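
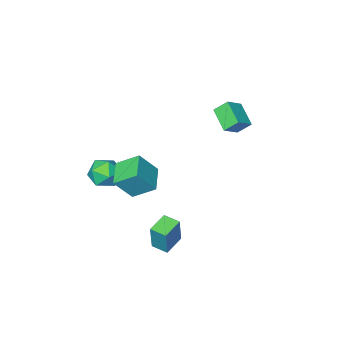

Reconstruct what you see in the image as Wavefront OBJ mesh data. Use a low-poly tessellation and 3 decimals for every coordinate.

v -4.219 -0.112 3.825
v -3.138 0.116 4.547
v -3.999 1.382 3.023
v -2.918 1.61 3.745
v -3.582 -0.63 3.035
v -2.501 -0.402 3.757
v -3.362 0.864 2.233
v -2.281 1.092 2.955
v 4.511 0.46 2.308
v 3.534 1.423 3.225
v 3.452 0.733 0.892
v 2.474 1.696 1.808
v 5.446 1.824 1.872
v 4.468 2.787 2.788
v 4.386 2.097 0.455
v 3.409 3.06 1.372
v 2.519 2.591 -3.088
v 2.831 2.944 -1.216
v 2.066 3.532 -3.19
v 2.378 3.886 -1.318
v 3.762 3.154 -3.402
v 4.074 3.508 -1.53
v 3.309 4.096 -3.504
v 3.621 4.449 -1.632
v 3.972 -1.339 -0.329
v 4.603 -2.262 -0.079
v 2.817 -2.398 -1.321
v 3.448 -3.321 -1.071
v 2.838 -2.804 -0.25
v 3.552 -2.15 0.363
v 3.868 -2.51 -1.763
v 4.582 -1.856 -1.15
v 4.539 -2.986 -0.965
v 3.902 -3.168 -0.03
v 3.518 -1.492 -1.37
v 2.881 -1.674 -0.435
f 2 4 1
f 5 2 1
f 1 4 3
f 3 5 1
f 2 8 4
f 6 2 5
f 6 8 2
f 4 8 3
f 7 5 3
f 3 8 7
f 7 6 5
f 8 6 7
f 10 12 9
f 13 10 9
f 9 12 11
f 11 13 9
f 10 16 12
f 14 10 13
f 14 16 10
f 12 16 11
f 15 13 11
f 11 16 15
f 15 14 13
f 16 14 15
f 18 20 17
f 21 18 17
f 17 20 19
f 19 21 17
f 18 24 20
f 22 18 21
f 22 24 18
f 20 24 19
f 23 21 19
f 19 24 23
f 23 22 21
f 24 22 23
f 25 36 30
f 25 30 26
f 25 26 32
f 25 32 35
f 25 35 36
f 26 30 34
f 30 36 29
f 36 35 27
f 35 32 31
f 32 26 33
f 28 34 29
f 28 29 27
f 28 27 31
f 28 31 33
f 28 33 34
f 29 34 30
f 27 29 36
f 31 27 35
f 33 31 32
f 34 33 26



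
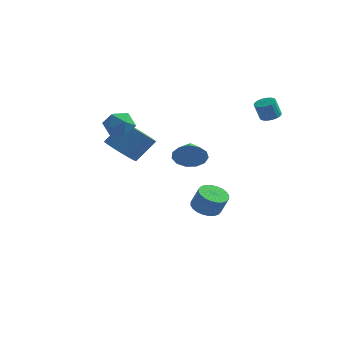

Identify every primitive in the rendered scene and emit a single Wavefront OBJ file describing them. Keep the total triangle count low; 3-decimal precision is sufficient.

v -2.111 -0.445 3.318
v -1.617 -0.531 2.553
v -3.263 -1.089 2.647
v -2.769 -1.175 1.882
v -2.558 -1.672 2.62
v -1.846 -1.274 3.035
v -3.034 -0.346 2.165
v -2.322 0.052 2.58
v -2.188 -0.469 1.84
v -1.893 -1.289 2.121
v -2.987 -0.331 3.079
v -2.692 -1.151 3.36
v 3.994 3.587 2.814
v 4.361 4.007 3.005
v 4.134 3.753 3.998
v 3.766 3.333 3.806
v 4.132 4.134 2.986
v 3.905 3.88 3.979
v 3.876 4.153 2.932
v 3.649 3.899 3.925
v 3.643 4.06 2.855
v 3.416 3.805 3.848
v 3.479 3.873 2.769
v 3.252 3.618 3.762
v 3.418 3.63 2.693
v 3.191 3.375 3.686
v 3.47 3.378 2.64
v 3.243 3.123 3.633
v 3.626 3.167 2.622
v 3.399 2.913 3.615
v 3.855 3.04 2.641
v 3.628 2.786 3.634
v 4.111 3.021 2.695
v 3.884 2.767 3.688
v 4.344 3.115 2.772
v 4.117 2.86 3.765
v 4.508 3.302 2.858
v 4.281 3.047 3.851
v 4.569 3.545 2.934
v 4.342 3.29 3.927
v 4.517 3.797 2.987
v 4.29 3.542 3.98
v 2.853 -3.366 2.318
v 3.368 -3.411 3.055
v 2.367 -2.334 2.722
v 3.634 -3.151 2.71
v 3.652 -2.96 2.24
v 3.416 -2.897 1.796
v 3.001 -2.984 1.517
v 2.539 -3.191 1.493
v 2.177 -3.455 1.731
v 2.029 -3.69 2.155
v 2.143 -3.822 2.631
v 2.482 -3.81 3.008
v 2.939 -3.657 3.166
v -3.016 0.271 0.186
v -2.152 0.425 -0.426
v -1.439 1.303 0.803
v -2.304 1.149 1.414
v -2.524 0.885 -0.539
v -1.811 1.763 0.69
v -3.052 1.151 -0.422
v -2.34 2.029 0.807
v -3.569 1.137 -0.113
v -2.857 2.015 1.116
v -3.911 0.848 0.292
v -3.198 1.726 1.521
v -3.968 0.376 0.662
v -3.256 1.254 1.891
v -3.723 -0.129 0.882
v -3.011 0.749 2.111
v -3.254 -0.508 0.88
v -2.542 0.37 2.109
v -2.709 -0.639 0.658
v -1.997 0.239 1.887
v -2.262 -0.481 0.286
v -1.549 0.397 1.514
v -2.054 -0.085 -0.118
v -1.341 0.794 1.111
v 0.703 2.815 -4.168
v 1.457 3.075 -4.489
v 1.972 2.984 -3.354
v 1.217 2.725 -3.032
v 1.318 3.368 -4.403
v 1.833 3.277 -3.267
v 1.086 3.577 -4.281
v 1.601 3.486 -3.145
v 0.795 3.67 -4.141
v 1.31 3.579 -3.006
v 0.49 3.633 -4.006
v 1.005 3.542 -2.871
v 0.218 3.472 -3.895
v 0.733 3.381 -2.76
v 0.019 3.21 -3.826
v 0.534 3.119 -2.691
v -0.076 2.889 -3.809
v 0.439 2.798 -2.674
v -0.052 2.556 -3.846
v 0.463 2.465 -2.711
v 0.087 2.263 -3.933
v 0.602 2.172 -2.797
v 0.319 2.054 -4.055
v 0.834 1.963 -2.919
v 0.61 1.961 -4.194
v 1.125 1.87 -3.059
v 0.915 1.998 -4.329
v 1.43 1.907 -3.194
v 1.187 2.159 -4.44
v 1.702 2.068 -3.305
v 1.386 2.421 -4.509
v 1.901 2.33 -3.374
v 1.481 2.742 -4.526
v 1.996 2.651 -3.391
f 1 12 6
f 1 6 2
f 1 2 8
f 1 8 11
f 1 11 12
f 2 6 10
f 6 12 5
f 12 11 3
f 11 8 7
f 8 2 9
f 4 10 5
f 4 5 3
f 4 3 7
f 4 7 9
f 4 9 10
f 5 10 6
f 3 5 12
f 7 3 11
f 9 7 8
f 10 9 2
f 14 13 17
f 14 17 15
f 15 17 18
f 15 18 16
f 17 13 19
f 17 19 18
f 18 19 20
f 18 20 16
f 19 13 21
f 19 21 20
f 20 21 22
f 20 22 16
f 21 13 23
f 21 23 22
f 22 23 24
f 22 24 16
f 23 13 25
f 23 25 24
f 24 25 26
f 24 26 16
f 25 13 27
f 25 27 26
f 26 27 28
f 26 28 16
f 27 13 29
f 27 29 28
f 28 29 30
f 28 30 16
f 29 13 31
f 29 31 30
f 30 31 32
f 30 32 16
f 31 13 33
f 31 33 32
f 32 33 34
f 32 34 16
f 33 13 35
f 33 35 34
f 34 35 36
f 34 36 16
f 35 13 37
f 35 37 36
f 36 37 38
f 36 38 16
f 37 13 39
f 37 39 38
f 38 39 40
f 38 40 16
f 39 13 41
f 39 41 40
f 40 41 42
f 40 42 16
f 41 13 14
f 41 14 42
f 42 14 15
f 42 15 16
f 44 43 46
f 44 46 45
f 46 43 47
f 46 47 45
f 47 43 48
f 47 48 45
f 48 43 49
f 48 49 45
f 49 43 50
f 49 50 45
f 50 43 51
f 50 51 45
f 51 43 52
f 51 52 45
f 52 43 53
f 52 53 45
f 53 43 54
f 53 54 45
f 54 43 55
f 54 55 45
f 55 43 44
f 55 44 45
f 57 56 60
f 57 60 58
f 58 60 61
f 58 61 59
f 60 56 62
f 60 62 61
f 61 62 63
f 61 63 59
f 62 56 64
f 62 64 63
f 63 64 65
f 63 65 59
f 64 56 66
f 64 66 65
f 65 66 67
f 65 67 59
f 66 56 68
f 66 68 67
f 67 68 69
f 67 69 59
f 68 56 70
f 68 70 69
f 69 70 71
f 69 71 59
f 70 56 72
f 70 72 71
f 71 72 73
f 71 73 59
f 72 56 74
f 72 74 73
f 73 74 75
f 73 75 59
f 74 56 76
f 74 76 75
f 75 76 77
f 75 77 59
f 76 56 78
f 76 78 77
f 77 78 79
f 77 79 59
f 78 56 57
f 78 57 79
f 79 57 58
f 79 58 59
f 81 80 84
f 81 84 82
f 82 84 85
f 82 85 83
f 84 80 86
f 84 86 85
f 85 86 87
f 85 87 83
f 86 80 88
f 86 88 87
f 87 88 89
f 87 89 83
f 88 80 90
f 88 90 89
f 89 90 91
f 89 91 83
f 90 80 92
f 90 92 91
f 91 92 93
f 91 93 83
f 92 80 94
f 92 94 93
f 93 94 95
f 93 95 83
f 94 80 96
f 94 96 95
f 95 96 97
f 95 97 83
f 96 80 98
f 96 98 97
f 97 98 99
f 97 99 83
f 98 80 100
f 98 100 99
f 99 100 101
f 99 101 83
f 100 80 102
f 100 102 101
f 101 102 103
f 101 103 83
f 102 80 104
f 102 104 103
f 103 104 105
f 103 105 83
f 104 80 106
f 104 106 105
f 105 106 107
f 105 107 83
f 106 80 108
f 106 108 107
f 107 108 109
f 107 109 83
f 108 80 110
f 108 110 109
f 109 110 111
f 109 111 83
f 110 80 112
f 110 112 111
f 111 112 113
f 111 113 83
f 112 80 81
f 112 81 113
f 113 81 82
f 113 82 83



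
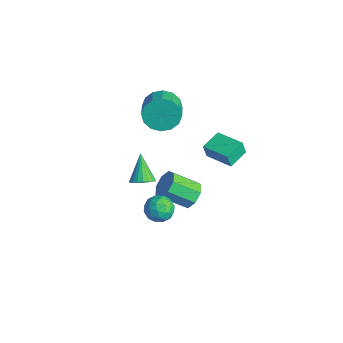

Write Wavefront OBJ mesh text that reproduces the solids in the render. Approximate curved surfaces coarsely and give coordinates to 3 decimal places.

v 2.032 -1.075 -0.286
v 2.46 -0.974 0.443
v 3.06 -1.846 -0.783
v 3.488 -1.745 -0.054
v 2.777 -2.214 -0.069
v 2.142 -1.737 0.238
v 3.378 -1.083 -0.578
v 2.743 -0.606 -0.271
v 3.292 -0.979 0.263
v 2.921 -1.678 0.577
v 2.599 -1.142 -0.917
v 2.228 -1.841 -0.603
v 2.155 -0.957 0.122
v 3.365 -1.863 -0.462
v 2.947 -2.138 -0.471
v 3.198 -2.079 -0.043
v 1.968 -1.406 0.002
v 2.22 -1.346 0.431
v 2.407 -2.075 0.129
v 3.3 -1.474 -0.771
v 3.552 -1.414 -0.342
v 2.322 -0.741 -0.297
v 2.573 -0.682 0.131
v 3.113 -0.745 -0.469
v 2.896 -0.901 0.445
v 3.501 -1.354 0.152
v 3.436 -0.964 -0.156
v 3.063 -0.684 0.025
v 2.678 -1.311 0.63
v 3.283 -1.764 0.337
v 2.865 -2.04 0.328
v 2.491 -1.76 0.509
v 3.167 -1.314 0.524
v 2.237 -1.056 -0.677
v 2.842 -1.509 -0.97
v 3.029 -1.06 -0.849
v 2.655 -0.78 -0.668
v 2.019 -1.466 -0.492
v 2.624 -1.919 -0.785
v 2.457 -2.136 -0.365
v 2.084 -1.856 -0.184
v 2.353 -1.506 -0.864
v 1.565 -1.74 1.242
v 1.967 -1.199 1.392
v 0.515 -1.3 2.478
v 1.787 -1.088 1.199
v 1.568 -1.089 1.014
v 1.349 -1.202 0.867
v 1.167 -1.409 0.786
v 1.054 -1.673 0.784
v 1.03 -1.948 0.861
v 1.098 -2.187 1.004
v 1.246 -2.349 1.188
v 1.45 -2.406 1.382
v 1.674 -2.347 1.551
v 1.879 -2.183 1.667
v 2.03 -1.943 1.71
v 2.1 -1.667 1.672
v 2.078 -1.404 1.56
v 1.136 2.233 1.03
v 1.074 2.045 1.897
v 0.656 3.378 1.243
v 0.593 3.19 2.111
v 2.667 2.83 1.269
v 2.604 2.642 2.137
v 2.186 3.975 1.483
v 2.124 3.787 2.35
v 0.017 1.988 -3.577
v 0.841 1.746 -3.343
v 0.166 0.45 -2.309
v -0.657 0.692 -2.543
v 0.579 2.216 -2.925
v -0.096 0.919 -1.891
v -0.012 2.552 -2.889
v -0.687 1.256 -1.855
v -0.586 2.558 -3.256
v -1.261 1.262 -2.222
v -0.806 2.23 -3.811
v -1.481 0.934 -2.777
v -0.544 1.761 -4.229
v -1.219 0.464 -3.195
v 0.047 1.424 -4.265
v -0.628 0.128 -3.231
v 0.621 1.418 -3.898
v -0.054 0.122 -2.864
v -1.982 1.263 2.978
v -1.408 1.514 2.123
v -0.304 0.908 2.687
v -0.878 0.657 3.542
v -1.348 1.94 2.464
v -0.244 1.334 3.028
v -1.458 2.184 2.943
v -0.354 1.578 3.507
v -1.709 2.182 3.431
v -0.605 1.575 3.995
v -2.033 1.933 3.798
v -0.929 1.327 4.362
v -2.343 1.505 3.945
v -1.239 0.899 4.509
v -2.556 1.012 3.833
v -1.452 0.406 4.397
v -2.616 0.586 3.492
v -1.512 -0.02 4.056
v -2.506 0.342 3.013
v -1.402 -0.264 3.577
v -2.255 0.345 2.525
v -1.151 -0.262 3.089
v -1.931 0.593 2.158
v -0.827 -0.013 2.722
v -1.621 1.021 2.011
v -0.517 0.415 2.575
f 1 38 17
f 38 12 41
f 17 41 6
f 38 41 17
f 1 17 13
f 17 6 18
f 13 18 2
f 17 18 13
f 1 13 22
f 13 2 23
f 22 23 8
f 13 23 22
f 1 22 34
f 22 8 37
f 34 37 11
f 22 37 34
f 1 34 38
f 34 11 42
f 38 42 12
f 34 42 38
f 2 18 29
f 18 6 32
f 29 32 10
f 18 32 29
f 6 41 19
f 41 12 40
f 19 40 5
f 41 40 19
f 12 42 39
f 42 11 35
f 39 35 3
f 42 35 39
f 11 37 36
f 37 8 24
f 36 24 7
f 37 24 36
f 8 23 28
f 23 2 25
f 28 25 9
f 23 25 28
f 4 30 16
f 30 10 31
f 16 31 5
f 30 31 16
f 4 16 14
f 16 5 15
f 14 15 3
f 16 15 14
f 4 14 21
f 14 3 20
f 21 20 7
f 14 20 21
f 4 21 26
f 21 7 27
f 26 27 9
f 21 27 26
f 4 26 30
f 26 9 33
f 30 33 10
f 26 33 30
f 5 31 19
f 31 10 32
f 19 32 6
f 31 32 19
f 3 15 39
f 15 5 40
f 39 40 12
f 15 40 39
f 7 20 36
f 20 3 35
f 36 35 11
f 20 35 36
f 9 27 28
f 27 7 24
f 28 24 8
f 27 24 28
f 10 33 29
f 33 9 25
f 29 25 2
f 33 25 29
f 44 43 46
f 44 46 45
f 46 43 47
f 46 47 45
f 47 43 48
f 47 48 45
f 48 43 49
f 48 49 45
f 49 43 50
f 49 50 45
f 50 43 51
f 50 51 45
f 51 43 52
f 51 52 45
f 52 43 53
f 52 53 45
f 53 43 54
f 53 54 45
f 54 43 55
f 54 55 45
f 55 43 56
f 55 56 45
f 56 43 57
f 56 57 45
f 57 43 58
f 57 58 45
f 58 43 59
f 58 59 45
f 59 43 44
f 59 44 45
f 61 63 60
f 64 61 60
f 60 63 62
f 62 64 60
f 61 67 63
f 65 61 64
f 65 67 61
f 63 67 62
f 66 64 62
f 62 67 66
f 66 65 64
f 67 65 66
f 69 68 72
f 69 72 70
f 70 72 73
f 70 73 71
f 72 68 74
f 72 74 73
f 73 74 75
f 73 75 71
f 74 68 76
f 74 76 75
f 75 76 77
f 75 77 71
f 76 68 78
f 76 78 77
f 77 78 79
f 77 79 71
f 78 68 80
f 78 80 79
f 79 80 81
f 79 81 71
f 80 68 82
f 80 82 81
f 81 82 83
f 81 83 71
f 82 68 84
f 82 84 83
f 83 84 85
f 83 85 71
f 84 68 69
f 84 69 85
f 85 69 70
f 85 70 71
f 87 86 90
f 87 90 88
f 88 90 91
f 88 91 89
f 90 86 92
f 90 92 91
f 91 92 93
f 91 93 89
f 92 86 94
f 92 94 93
f 93 94 95
f 93 95 89
f 94 86 96
f 94 96 95
f 95 96 97
f 95 97 89
f 96 86 98
f 96 98 97
f 97 98 99
f 97 99 89
f 98 86 100
f 98 100 99
f 99 100 101
f 99 101 89
f 100 86 102
f 100 102 101
f 101 102 103
f 101 103 89
f 102 86 104
f 102 104 103
f 103 104 105
f 103 105 89
f 104 86 106
f 104 106 105
f 105 106 107
f 105 107 89
f 106 86 108
f 106 108 107
f 107 108 109
f 107 109 89
f 108 86 110
f 108 110 109
f 109 110 111
f 109 111 89
f 110 86 87
f 110 87 111
f 111 87 88
f 111 88 89



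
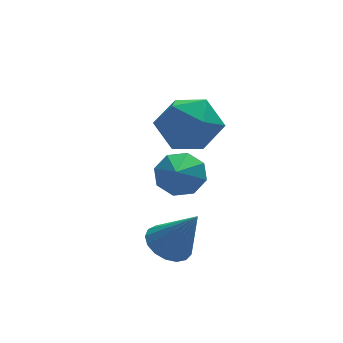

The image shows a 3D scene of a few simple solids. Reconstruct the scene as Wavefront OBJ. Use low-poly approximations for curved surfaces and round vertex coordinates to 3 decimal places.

v -2.081 0.177 1.243
v -1.156 0.688 1.831
v -0.904 -1.268 0.649
v 0.021 -0.757 1.237
v -0.892 -1.25 1.858
v -1.62 -0.357 2.225
v -0.44 -0.223 0.255
v -1.168 0.67 0.622
v -0.142 0.441 1.221
v -0.422 -0.194 2.211
v -1.638 -0.386 0.269
v -1.918 -1.021 1.259
v -0.758 1.333 -2.181
v -0.003 0.846 -2.323
v -1.282 0.267 -1.299
v 0.053 1.272 -1.774
v -0.366 1.734 -1.464
v -1.015 1.961 -1.574
v -1.514 1.821 -2.04
v -1.57 1.395 -2.588
v -1.151 0.933 -2.898
v -0.502 0.706 -2.788
v -2.456 -2.451 -2.668
v -1.73 -2.062 -2.831
v -1.744 -3.129 -1.112
v -1.938 -1.792 -2.618
v -2.265 -1.673 -2.416
v -2.636 -1.732 -2.272
v -2.965 -1.956 -2.219
v -3.178 -2.294 -2.269
v -3.226 -2.667 -2.41
v -3.097 -2.991 -2.61
v -2.821 -3.192 -2.823
v -2.462 -3.222 -3.001
v -2.101 -3.076 -3.102
v -1.822 -2.787 -3.104
v -1.688 -2.421 -3.006
f 1 12 6
f 1 6 2
f 1 2 8
f 1 8 11
f 1 11 12
f 2 6 10
f 6 12 5
f 12 11 3
f 11 8 7
f 8 2 9
f 4 10 5
f 4 5 3
f 4 3 7
f 4 7 9
f 4 9 10
f 5 10 6
f 3 5 12
f 7 3 11
f 9 7 8
f 10 9 2
f 14 13 16
f 14 16 15
f 16 13 17
f 16 17 15
f 17 13 18
f 17 18 15
f 18 13 19
f 18 19 15
f 19 13 20
f 19 20 15
f 20 13 21
f 20 21 15
f 21 13 22
f 21 22 15
f 22 13 14
f 22 14 15
f 24 23 26
f 24 26 25
f 26 23 27
f 26 27 25
f 27 23 28
f 27 28 25
f 28 23 29
f 28 29 25
f 29 23 30
f 29 30 25
f 30 23 31
f 30 31 25
f 31 23 32
f 31 32 25
f 32 23 33
f 32 33 25
f 33 23 34
f 33 34 25
f 34 23 35
f 34 35 25
f 35 23 36
f 35 36 25
f 36 23 37
f 36 37 25
f 37 23 24
f 37 24 25



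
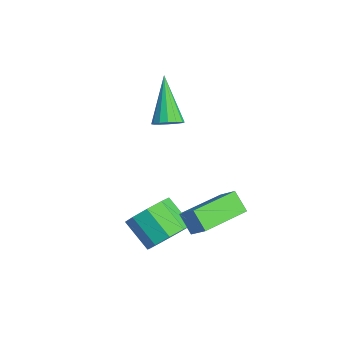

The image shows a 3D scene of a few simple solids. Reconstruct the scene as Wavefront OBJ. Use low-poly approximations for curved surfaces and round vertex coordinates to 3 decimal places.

v -0.064 -0.109 -2.718
v 0.534 -0.724 -2.524
v -0.318 -1.287 -1.687
v -0.916 -0.671 -1.882
v 0.591 -0.256 -2.15
v -0.26 -0.818 -1.313
v 0.342 0.281 -2.043
v -0.509 -0.281 -1.206
v -0.097 0.636 -2.251
v -0.949 0.074 -1.414
v -0.521 0.642 -2.678
v -1.373 0.08 -1.841
v -0.731 0.297 -3.124
v -1.583 -0.265 -2.287
v -0.629 -0.238 -3.38
v -1.481 -0.801 -2.544
v -0.263 -0.713 -3.327
v -1.115 -1.275 -2.49
v 0.196 -0.905 -2.989
v -0.655 -1.467 -2.152
v -3.25 0.563 0.624
v -2.949 0.991 0.824
v -4.51 0.717 2.196
v -3.148 1.113 0.653
v -3.374 1.088 0.473
v -3.567 0.922 0.335
v -3.675 0.66 0.274
v -3.669 0.372 0.306
v -3.551 0.136 0.425
v -3.352 0.013 0.596
v -3.126 0.038 0.775
v -2.932 0.204 0.914
v -2.824 0.466 0.975
v -2.83 0.754 0.942
v 0.232 0.542 -2.454
v -0.272 0.256 -1.766
v -0.683 2.173 -2.447
v -1.187 1.887 -1.759
v 0.827 0.873 -1.881
v 0.323 0.587 -1.193
v -0.088 2.504 -1.874
v -0.592 2.218 -1.186
f 2 1 5
f 2 5 3
f 3 5 6
f 3 6 4
f 5 1 7
f 5 7 6
f 6 7 8
f 6 8 4
f 7 1 9
f 7 9 8
f 8 9 10
f 8 10 4
f 9 1 11
f 9 11 10
f 10 11 12
f 10 12 4
f 11 1 13
f 11 13 12
f 12 13 14
f 12 14 4
f 13 1 15
f 13 15 14
f 14 15 16
f 14 16 4
f 15 1 17
f 15 17 16
f 16 17 18
f 16 18 4
f 17 1 19
f 17 19 18
f 18 19 20
f 18 20 4
f 19 1 2
f 19 2 20
f 20 2 3
f 20 3 4
f 22 21 24
f 22 24 23
f 24 21 25
f 24 25 23
f 25 21 26
f 25 26 23
f 26 21 27
f 26 27 23
f 27 21 28
f 27 28 23
f 28 21 29
f 28 29 23
f 29 21 30
f 29 30 23
f 30 21 31
f 30 31 23
f 31 21 32
f 31 32 23
f 32 21 33
f 32 33 23
f 33 21 34
f 33 34 23
f 34 21 22
f 34 22 23
f 36 38 35
f 39 36 35
f 35 38 37
f 37 39 35
f 36 42 38
f 40 36 39
f 40 42 36
f 38 42 37
f 41 39 37
f 37 42 41
f 41 40 39
f 42 40 41



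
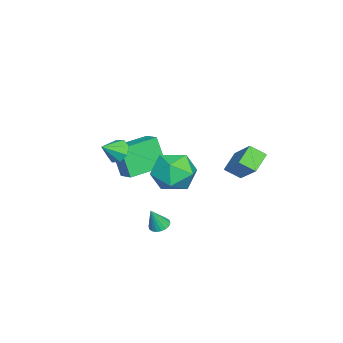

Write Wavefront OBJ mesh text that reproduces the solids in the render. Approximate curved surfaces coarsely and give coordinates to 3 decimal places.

v 1.848 -0.777 -0.704
v 2.206 -0.386 -0.707
v 2.212 -1.103 0.424
v 2.016 -0.282 -0.615
v 1.792 -0.276 -0.541
v 1.579 -0.368 -0.499
v 1.42 -0.542 -0.498
v 1.345 -0.762 -0.538
v 1.37 -0.985 -0.61
v 1.489 -1.167 -0.702
v 1.68 -1.271 -0.793
v 1.904 -1.278 -0.867
v 2.117 -1.185 -0.909
v 2.276 -1.011 -0.91
v 2.351 -0.791 -0.871
v 2.326 -0.568 -0.798
v -0.42 -3.313 2.615
v -0.086 -3.522 2.012
v 0.26 -3.927 3.205
v 0.137 -3.067 2.23
v 0.033 -2.756 2.672
v -0.336 -2.771 3.081
v -0.754 -3.103 3.217
v -0.976 -3.558 3
v -0.873 -3.869 2.557
v -0.504 -3.855 2.148
v -3.278 -3.955 -0.831
v -3.665 -4.552 0.91
v -4.72 -2.495 -0.651
v -5.107 -3.092 1.089
v -2.533 -3.268 -0.429
v -2.92 -3.865 1.311
v -3.975 -1.808 -0.25
v -4.362 -2.405 1.491
v 1.003 0.798 2.701
v 2.154 0.862 3.099
v 1.166 -1.162 2.541
v 2.317 -1.098 2.939
v 1.395 -0.858 3.7
v 1.294 0.353 3.799
v 2.026 -0.653 1.841
v 1.925 0.558 1.94
v 2.786 -0.036 2.567
v 2.397 -0.162 3.716
v 0.923 -0.138 1.924
v 0.534 -0.264 3.073
v -4.094 1.028 -0.205
v -5.067 1.37 0.448
v -4.162 1.859 -0.739
v -5.134 2.201 -0.086
v -2.846 1.999 1.146
v -3.818 2.341 1.799
v -2.913 2.83 0.612
v -3.886 3.172 1.265
f 2 1 4
f 2 4 3
f 4 1 5
f 4 5 3
f 5 1 6
f 5 6 3
f 6 1 7
f 6 7 3
f 7 1 8
f 7 8 3
f 8 1 9
f 8 9 3
f 9 1 10
f 9 10 3
f 10 1 11
f 10 11 3
f 11 1 12
f 11 12 3
f 12 1 13
f 12 13 3
f 13 1 14
f 13 14 3
f 14 1 15
f 14 15 3
f 15 1 16
f 15 16 3
f 16 1 2
f 16 2 3
f 18 17 20
f 18 20 19
f 20 17 21
f 20 21 19
f 21 17 22
f 21 22 19
f 22 17 23
f 22 23 19
f 23 17 24
f 23 24 19
f 24 17 25
f 24 25 19
f 25 17 26
f 25 26 19
f 26 17 18
f 26 18 19
f 28 30 27
f 31 28 27
f 27 30 29
f 29 31 27
f 28 34 30
f 32 28 31
f 32 34 28
f 30 34 29
f 33 31 29
f 29 34 33
f 33 32 31
f 34 32 33
f 35 46 40
f 35 40 36
f 35 36 42
f 35 42 45
f 35 45 46
f 36 40 44
f 40 46 39
f 46 45 37
f 45 42 41
f 42 36 43
f 38 44 39
f 38 39 37
f 38 37 41
f 38 41 43
f 38 43 44
f 39 44 40
f 37 39 46
f 41 37 45
f 43 41 42
f 44 43 36
f 48 50 47
f 51 48 47
f 47 50 49
f 49 51 47
f 48 54 50
f 52 48 51
f 52 54 48
f 50 54 49
f 53 51 49
f 49 54 53
f 53 52 51
f 54 52 53



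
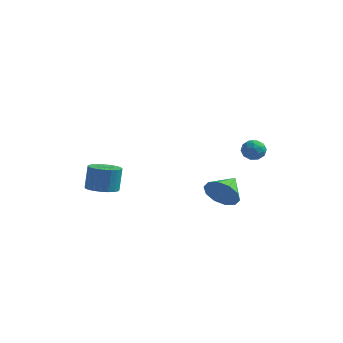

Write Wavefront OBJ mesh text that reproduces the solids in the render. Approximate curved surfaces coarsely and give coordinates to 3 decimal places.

v 3.322 -1.687 -2.861
v 3.969 -1.45 -3.64
v 3.458 -0.273 -2.319
v 3.37 -1.319 -3.833
v 2.752 -1.328 -3.654
v 2.353 -1.474 -3.172
v 2.323 -1.702 -2.572
v 2.675 -1.924 -2.082
v 3.275 -2.055 -1.89
v 3.892 -2.045 -2.068
v 4.292 -1.899 -2.55
v 4.321 -1.672 -3.15
v 3.574 2.703 -0.982
v 4.066 2.191 -0.896
v 2.914 1.969 -1.584
v 3.406 1.457 -1.498
v 3.026 1.686 -0.937
v 3.434 2.14 -0.565
v 3.546 2.02 -1.915
v 3.954 2.474 -1.543
v 4.048 1.769 -1.472
v 3.727 1.562 -0.868
v 3.253 2.598 -1.612
v 2.932 2.391 -1.008
v 3.878 2.512 -0.886
v 3.102 1.648 -1.594
v 2.879 1.783 -1.264
v 3.168 1.482 -1.214
v 3.507 2.482 -0.692
v 3.795 2.181 -0.641
v 3.184 1.884 -0.665
v 3.185 1.979 -1.839
v 3.473 1.678 -1.788
v 3.812 2.678 -1.266
v 4.101 2.377 -1.216
v 3.796 2.276 -1.815
v 4.157 1.963 -1.174
v 3.769 1.531 -1.528
v 3.851 1.862 -1.773
v 4.091 2.129 -1.555
v 3.968 1.841 -0.819
v 3.58 1.409 -1.173
v 3.357 1.544 -0.843
v 3.596 1.811 -0.625
v 3.957 1.593 -1.158
v 3.4 2.751 -1.307
v 3.012 2.319 -1.661
v 3.384 2.349 -1.855
v 3.623 2.616 -1.637
v 3.211 2.629 -0.952
v 2.823 2.197 -1.306
v 2.889 2.031 -0.925
v 3.129 2.298 -0.707
v 3.023 2.567 -1.322
v -3.551 -1.64 -3.93
v -2.752 -1.2 -4.048
v -2.75 -0.819 -2.607
v -3.549 -1.26 -2.49
v -3.006 -0.923 -4.12
v -3.005 -0.543 -2.68
v -3.355 -0.771 -4.16
v -3.353 -0.391 -2.72
v -3.738 -0.769 -4.16
v -3.736 -0.389 -2.72
v -4.088 -0.918 -4.12
v -4.086 -0.537 -2.68
v -4.345 -1.192 -4.048
v -4.344 -0.811 -2.607
v -4.465 -1.543 -3.955
v -4.464 -1.162 -2.514
v -4.427 -1.911 -3.858
v -4.425 -1.53 -2.417
v -4.238 -2.232 -3.773
v -4.236 -1.851 -2.333
v -3.929 -2.451 -3.716
v -3.927 -2.07 -2.275
v -3.555 -2.53 -3.695
v -3.554 -2.149 -2.255
v -3.181 -2.455 -3.716
v -3.179 -2.074 -2.275
v -2.87 -2.239 -3.773
v -2.868 -1.858 -2.332
v -2.677 -1.92 -3.858
v -2.676 -1.539 -2.417
v -2.635 -1.552 -3.955
v -2.634 -1.171 -2.514
f 2 1 4
f 2 4 3
f 4 1 5
f 4 5 3
f 5 1 6
f 5 6 3
f 6 1 7
f 6 7 3
f 7 1 8
f 7 8 3
f 8 1 9
f 8 9 3
f 9 1 10
f 9 10 3
f 10 1 11
f 10 11 3
f 11 1 12
f 11 12 3
f 12 1 2
f 12 2 3
f 13 50 29
f 50 24 53
f 29 53 18
f 50 53 29
f 13 29 25
f 29 18 30
f 25 30 14
f 29 30 25
f 13 25 34
f 25 14 35
f 34 35 20
f 25 35 34
f 13 34 46
f 34 20 49
f 46 49 23
f 34 49 46
f 13 46 50
f 46 23 54
f 50 54 24
f 46 54 50
f 14 30 41
f 30 18 44
f 41 44 22
f 30 44 41
f 18 53 31
f 53 24 52
f 31 52 17
f 53 52 31
f 24 54 51
f 54 23 47
f 51 47 15
f 54 47 51
f 23 49 48
f 49 20 36
f 48 36 19
f 49 36 48
f 20 35 40
f 35 14 37
f 40 37 21
f 35 37 40
f 16 42 28
f 42 22 43
f 28 43 17
f 42 43 28
f 16 28 26
f 28 17 27
f 26 27 15
f 28 27 26
f 16 26 33
f 26 15 32
f 33 32 19
f 26 32 33
f 16 33 38
f 33 19 39
f 38 39 21
f 33 39 38
f 16 38 42
f 38 21 45
f 42 45 22
f 38 45 42
f 17 43 31
f 43 22 44
f 31 44 18
f 43 44 31
f 15 27 51
f 27 17 52
f 51 52 24
f 27 52 51
f 19 32 48
f 32 15 47
f 48 47 23
f 32 47 48
f 21 39 40
f 39 19 36
f 40 36 20
f 39 36 40
f 22 45 41
f 45 21 37
f 41 37 14
f 45 37 41
f 56 55 59
f 56 59 57
f 57 59 60
f 57 60 58
f 59 55 61
f 59 61 60
f 60 61 62
f 60 62 58
f 61 55 63
f 61 63 62
f 62 63 64
f 62 64 58
f 63 55 65
f 63 65 64
f 64 65 66
f 64 66 58
f 65 55 67
f 65 67 66
f 66 67 68
f 66 68 58
f 67 55 69
f 67 69 68
f 68 69 70
f 68 70 58
f 69 55 71
f 69 71 70
f 70 71 72
f 70 72 58
f 71 55 73
f 71 73 72
f 72 73 74
f 72 74 58
f 73 55 75
f 73 75 74
f 74 75 76
f 74 76 58
f 75 55 77
f 75 77 76
f 76 77 78
f 76 78 58
f 77 55 79
f 77 79 78
f 78 79 80
f 78 80 58
f 79 55 81
f 79 81 80
f 80 81 82
f 80 82 58
f 81 55 83
f 81 83 82
f 82 83 84
f 82 84 58
f 83 55 85
f 83 85 84
f 84 85 86
f 84 86 58
f 85 55 56
f 85 56 86
f 86 56 57
f 86 57 58



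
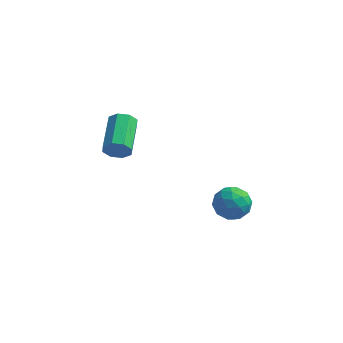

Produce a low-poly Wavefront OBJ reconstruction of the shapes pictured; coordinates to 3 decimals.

v 1.139 -1.616 -0.62
v 1.617 -1.001 -0.798
v 1.863 -1.879 0.418
v 2.341 -1.264 0.24
v 1.594 -1.13 0.488
v 1.146 -0.968 -0.154
v 2.334 -1.912 -0.226
v 1.886 -1.75 -0.868
v 2.356 -1.184 -0.555
v 1.898 -0.701 -0.113
v 1.582 -2.179 -0.267
v 1.124 -1.696 0.175
v 1.314 -1.286 -0.8
v 2.166 -1.594 0.42
v 1.726 -1.515 0.566
v 2.007 -1.154 0.461
v 1.037 -1.266 -0.421
v 1.318 -0.904 -0.526
v 1.305 -0.98 0.23
v 2.162 -1.976 0.146
v 2.443 -1.614 0.041
v 1.473 -1.726 -0.841
v 1.754 -1.365 -0.946
v 2.175 -1.9 -0.61
v 2.029 -1.032 -0.762
v 2.455 -1.186 -0.152
v 2.451 -1.567 -0.426
v 2.188 -1.472 -0.803
v 1.76 -0.748 -0.503
v 2.186 -0.902 0.108
v 1.747 -0.823 0.254
v 1.484 -0.728 -0.124
v 2.195 -0.855 -0.36
v 1.294 -1.978 -0.488
v 1.72 -2.132 0.123
v 1.996 -2.152 -0.256
v 1.733 -2.057 -0.634
v 1.025 -1.694 -0.228
v 1.451 -1.848 0.382
v 1.292 -1.408 0.423
v 1.029 -1.313 0.046
v 1.285 -2.025 -0.02
v -3.116 -0.382 0.939
v -2.809 -0.48 1.458
v -3.077 1.124 1.919
v -3.384 1.222 1.401
v -2.533 -0.334 1.111
v -2.801 1.27 1.572
v -2.598 -0.216 0.664
v -2.865 1.388 1.125
v -2.966 -0.195 0.378
v -3.234 1.408 0.84
v -3.423 -0.284 0.421
v -3.691 1.32 0.882
v -3.699 -0.43 0.768
v -3.967 1.174 1.229
v -3.635 -0.548 1.215
v -3.902 1.056 1.676
v -3.266 -0.568 1.5
v -3.534 1.035 1.962
f 1 38 17
f 38 12 41
f 17 41 6
f 38 41 17
f 1 17 13
f 17 6 18
f 13 18 2
f 17 18 13
f 1 13 22
f 13 2 23
f 22 23 8
f 13 23 22
f 1 22 34
f 22 8 37
f 34 37 11
f 22 37 34
f 1 34 38
f 34 11 42
f 38 42 12
f 34 42 38
f 2 18 29
f 18 6 32
f 29 32 10
f 18 32 29
f 6 41 19
f 41 12 40
f 19 40 5
f 41 40 19
f 12 42 39
f 42 11 35
f 39 35 3
f 42 35 39
f 11 37 36
f 37 8 24
f 36 24 7
f 37 24 36
f 8 23 28
f 23 2 25
f 28 25 9
f 23 25 28
f 4 30 16
f 30 10 31
f 16 31 5
f 30 31 16
f 4 16 14
f 16 5 15
f 14 15 3
f 16 15 14
f 4 14 21
f 14 3 20
f 21 20 7
f 14 20 21
f 4 21 26
f 21 7 27
f 26 27 9
f 21 27 26
f 4 26 30
f 26 9 33
f 30 33 10
f 26 33 30
f 5 31 19
f 31 10 32
f 19 32 6
f 31 32 19
f 3 15 39
f 15 5 40
f 39 40 12
f 15 40 39
f 7 20 36
f 20 3 35
f 36 35 11
f 20 35 36
f 9 27 28
f 27 7 24
f 28 24 8
f 27 24 28
f 10 33 29
f 33 9 25
f 29 25 2
f 33 25 29
f 44 43 47
f 44 47 45
f 45 47 48
f 45 48 46
f 47 43 49
f 47 49 48
f 48 49 50
f 48 50 46
f 49 43 51
f 49 51 50
f 50 51 52
f 50 52 46
f 51 43 53
f 51 53 52
f 52 53 54
f 52 54 46
f 53 43 55
f 53 55 54
f 54 55 56
f 54 56 46
f 55 43 57
f 55 57 56
f 56 57 58
f 56 58 46
f 57 43 59
f 57 59 58
f 58 59 60
f 58 60 46
f 59 43 44
f 59 44 60
f 60 44 45
f 60 45 46



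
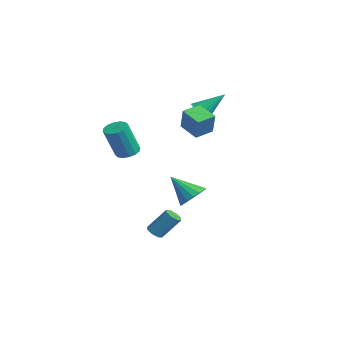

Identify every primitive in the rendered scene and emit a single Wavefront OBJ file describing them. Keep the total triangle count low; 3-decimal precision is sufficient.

v 3.79 -0.234 -0.783
v 4.289 0.179 -0.115
v 2.83 -1.186 0.523
v 3.941 0.451 -0.172
v 3.559 0.566 -0.369
v 3.23 0.498 -0.661
v 3.029 0.262 -0.981
v 3.003 -0.087 -1.255
v 3.157 -0.47 -1.421
v 3.456 -0.799 -1.441
v 3.832 -0.999 -1.31
v 4.198 -1.023 -1.058
v 4.471 -0.866 -0.743
v 4.588 -0.565 -0.438
v 4.522 -0.188 -0.211
v 0.204 0.412 3.292
v 0.882 0.274 4.656
v -0.09 1.525 3.55
v 0.588 1.387 4.915
v 1.392 0.853 2.745
v 2.07 0.715 4.11
v 1.098 1.966 3.004
v 1.776 1.828 4.368
v -3.279 2.951 3.114
v -2.572 2.683 3.199
v -2.901 4.349 4.406
v -2.539 2.906 2.947
v -2.651 3.138 2.728
v -2.888 3.334 2.586
v -3.202 3.453 2.549
v -3.532 3.473 2.623
v -3.811 3.389 2.795
v -3.985 3.219 3.03
v -4.018 2.996 3.282
v -3.906 2.764 3.5
v -3.669 2.568 3.643
v -3.355 2.449 3.68
v -3.025 2.429 3.605
v -2.746 2.513 3.434
v 0.097 -2.665 1.709
v 0.796 -2.801 1.552
v 1.083 -3.612 3.534
v 0.383 -3.475 3.691
v 0.795 -2.452 1.695
v 1.081 -3.262 3.677
v 0.606 -2.159 1.842
v 0.893 -2.97 3.824
v 0.281 -2.002 1.954
v 0.568 -2.813 3.935
v -0.093 -2.022 2
v 0.193 -2.833 3.981
v -0.417 -2.215 1.968
v -0.13 -3.026 3.949
v -0.603 -2.528 1.866
v -0.316 -3.339 3.848
v -0.601 -2.878 1.723
v -0.315 -3.688 3.705
v -0.413 -3.17 1.576
v -0.126 -3.981 3.558
v -0.088 -3.327 1.465
v 0.199 -4.138 3.446
v 0.287 -3.307 1.419
v 0.573 -4.118 3.4
v 0.61 -3.114 1.451
v 0.897 -3.925 3.432
v 1.514 -1.631 -4.087
v 1.957 -1.947 -4.002
v 2.388 -0.984 -2.669
v 1.946 -0.669 -2.753
v 2.036 -1.625 -4.26
v 2.467 -0.662 -2.927
v 1.81 -1.306 -4.417
v 2.241 -0.343 -3.084
v 1.411 -1.178 -4.38
v 1.842 -0.215 -3.047
v 1.072 -1.316 -4.171
v 1.503 -0.353 -2.838
v 0.993 -1.638 -3.913
v 1.424 -0.675 -2.58
v 1.219 -1.957 -3.756
v 1.65 -0.994 -2.423
v 1.618 -2.085 -3.793
v 2.049 -1.122 -2.46
f 2 1 4
f 2 4 3
f 4 1 5
f 4 5 3
f 5 1 6
f 5 6 3
f 6 1 7
f 6 7 3
f 7 1 8
f 7 8 3
f 8 1 9
f 8 9 3
f 9 1 10
f 9 10 3
f 10 1 11
f 10 11 3
f 11 1 12
f 11 12 3
f 12 1 13
f 12 13 3
f 13 1 14
f 13 14 3
f 14 1 15
f 14 15 3
f 15 1 2
f 15 2 3
f 17 19 16
f 20 17 16
f 16 19 18
f 18 20 16
f 17 23 19
f 21 17 20
f 21 23 17
f 19 23 18
f 22 20 18
f 18 23 22
f 22 21 20
f 23 21 22
f 25 24 27
f 25 27 26
f 27 24 28
f 27 28 26
f 28 24 29
f 28 29 26
f 29 24 30
f 29 30 26
f 30 24 31
f 30 31 26
f 31 24 32
f 31 32 26
f 32 24 33
f 32 33 26
f 33 24 34
f 33 34 26
f 34 24 35
f 34 35 26
f 35 24 36
f 35 36 26
f 36 24 37
f 36 37 26
f 37 24 38
f 37 38 26
f 38 24 39
f 38 39 26
f 39 24 25
f 39 25 26
f 41 40 44
f 41 44 42
f 42 44 45
f 42 45 43
f 44 40 46
f 44 46 45
f 45 46 47
f 45 47 43
f 46 40 48
f 46 48 47
f 47 48 49
f 47 49 43
f 48 40 50
f 48 50 49
f 49 50 51
f 49 51 43
f 50 40 52
f 50 52 51
f 51 52 53
f 51 53 43
f 52 40 54
f 52 54 53
f 53 54 55
f 53 55 43
f 54 40 56
f 54 56 55
f 55 56 57
f 55 57 43
f 56 40 58
f 56 58 57
f 57 58 59
f 57 59 43
f 58 40 60
f 58 60 59
f 59 60 61
f 59 61 43
f 60 40 62
f 60 62 61
f 61 62 63
f 61 63 43
f 62 40 64
f 62 64 63
f 63 64 65
f 63 65 43
f 64 40 41
f 64 41 65
f 65 41 42
f 65 42 43
f 67 66 70
f 67 70 68
f 68 70 71
f 68 71 69
f 70 66 72
f 70 72 71
f 71 72 73
f 71 73 69
f 72 66 74
f 72 74 73
f 73 74 75
f 73 75 69
f 74 66 76
f 74 76 75
f 75 76 77
f 75 77 69
f 76 66 78
f 76 78 77
f 77 78 79
f 77 79 69
f 78 66 80
f 78 80 79
f 79 80 81
f 79 81 69
f 80 66 82
f 80 82 81
f 81 82 83
f 81 83 69
f 82 66 67
f 82 67 83
f 83 67 68
f 83 68 69



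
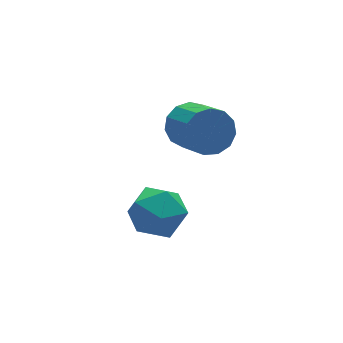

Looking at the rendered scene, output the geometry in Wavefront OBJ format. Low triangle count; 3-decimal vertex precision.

v -0.936 -1.58 -1.636
v -0.056 -1.301 -0.822
v -0.124 -3.379 -1.898
v 0.756 -3.1 -1.084
v -0.404 -3.258 -0.706
v -0.906 -2.146 -0.545
v 0.726 -2.534 -2.175
v 0.224 -1.422 -2.014
v 0.971 -1.891 -1.156
v 0.272 -2.338 -0.247
v -0.452 -2.342 -2.473
v -1.151 -2.789 -1.564
v 1.923 -0.942 1.731
v 2.479 -1.381 1.039
v 2.473 -2.996 2.057
v 1.917 -2.558 2.749
v 2.834 -1.152 1.403
v 2.827 -2.768 2.422
v 2.899 -0.857 1.872
v 2.893 -2.472 2.891
v 2.655 -0.589 2.296
v 2.649 -2.204 3.315
v 2.178 -0.433 2.54
v 2.172 -2.048 3.559
v 1.621 -0.439 2.527
v 1.614 -2.054 3.546
v 1.159 -0.604 2.262
v 1.153 -2.22 3.28
v 0.94 -0.877 1.827
v 0.934 -2.493 2.846
v 1.033 -1.171 1.362
v 1.027 -2.787 2.381
v 1.409 -1.392 1.014
v 1.402 -3.008 2.033
v 1.948 -1.47 0.894
v 1.941 -3.086 1.912
f 1 12 6
f 1 6 2
f 1 2 8
f 1 8 11
f 1 11 12
f 2 6 10
f 6 12 5
f 12 11 3
f 11 8 7
f 8 2 9
f 4 10 5
f 4 5 3
f 4 3 7
f 4 7 9
f 4 9 10
f 5 10 6
f 3 5 12
f 7 3 11
f 9 7 8
f 10 9 2
f 14 13 17
f 14 17 15
f 15 17 18
f 15 18 16
f 17 13 19
f 17 19 18
f 18 19 20
f 18 20 16
f 19 13 21
f 19 21 20
f 20 21 22
f 20 22 16
f 21 13 23
f 21 23 22
f 22 23 24
f 22 24 16
f 23 13 25
f 23 25 24
f 24 25 26
f 24 26 16
f 25 13 27
f 25 27 26
f 26 27 28
f 26 28 16
f 27 13 29
f 27 29 28
f 28 29 30
f 28 30 16
f 29 13 31
f 29 31 30
f 30 31 32
f 30 32 16
f 31 13 33
f 31 33 32
f 32 33 34
f 32 34 16
f 33 13 35
f 33 35 34
f 34 35 36
f 34 36 16
f 35 13 14
f 35 14 36
f 36 14 15
f 36 15 16



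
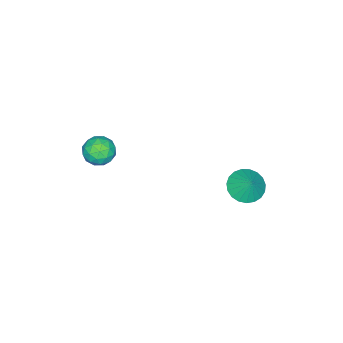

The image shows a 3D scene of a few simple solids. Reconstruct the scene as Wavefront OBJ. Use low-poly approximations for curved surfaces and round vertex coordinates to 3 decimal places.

v -3.496 0.471 -4.365
v -2.652 0.565 -4.767
v -3.104 1.009 -3.415
v -2.832 0.893 -4.879
v -3.127 1.148 -4.902
v -3.486 1.286 -4.832
v -3.847 1.283 -4.681
v -4.147 1.14 -4.476
v -4.334 0.881 -4.251
v -4.377 0.551 -4.046
v -4.267 0.207 -3.897
v -4.024 -0.092 -3.828
v -3.69 -0.293 -3.852
v -3.322 -0.362 -3.964
v -2.984 -0.287 -4.146
v -2.735 -0.081 -4.366
v -2.617 0.22 -4.586
v 1.909 -3.234 0.839
v 2.708 -3.19 0.713
v 2.112 -4.07 1.827
v 2.911 -4.026 1.701
v 2.511 -3.385 1.993
v 2.386 -2.869 1.382
v 2.434 -4.391 1.158
v 2.309 -3.875 0.547
v 3.032 -3.905 0.909
v 3.08 -3.284 1.426
v 1.74 -3.976 1.114
v 1.788 -3.355 1.631
v 2.291 -3.139 0.689
v 2.529 -4.121 1.851
v 2.294 -3.745 2.023
v 2.764 -3.719 1.948
v 2.102 -2.95 1.083
v 2.571 -2.924 1.008
v 2.455 -3.039 1.761
v 2.249 -4.336 1.532
v 2.718 -4.31 1.457
v 2.056 -3.541 0.592
v 2.526 -3.515 0.517
v 2.365 -4.221 0.779
v 2.951 -3.533 0.73
v 3.07 -4.025 1.311
v 2.79 -4.239 0.992
v 2.716 -3.936 0.633
v 2.979 -3.168 1.034
v 3.098 -3.659 1.615
v 2.863 -3.282 1.787
v 2.79 -2.979 1.428
v 3.169 -3.588 1.15
v 1.722 -3.601 0.925
v 1.841 -4.092 1.506
v 2.03 -4.281 1.112
v 1.957 -3.978 0.753
v 1.75 -3.235 1.229
v 1.869 -3.727 1.81
v 2.104 -3.324 1.907
v 2.03 -3.021 1.548
v 1.651 -3.672 1.39
f 2 1 4
f 2 4 3
f 4 1 5
f 4 5 3
f 5 1 6
f 5 6 3
f 6 1 7
f 6 7 3
f 7 1 8
f 7 8 3
f 8 1 9
f 8 9 3
f 9 1 10
f 9 10 3
f 10 1 11
f 10 11 3
f 11 1 12
f 11 12 3
f 12 1 13
f 12 13 3
f 13 1 14
f 13 14 3
f 14 1 15
f 14 15 3
f 15 1 16
f 15 16 3
f 16 1 17
f 16 17 3
f 17 1 2
f 17 2 3
f 18 55 34
f 55 29 58
f 34 58 23
f 55 58 34
f 18 34 30
f 34 23 35
f 30 35 19
f 34 35 30
f 18 30 39
f 30 19 40
f 39 40 25
f 30 40 39
f 18 39 51
f 39 25 54
f 51 54 28
f 39 54 51
f 18 51 55
f 51 28 59
f 55 59 29
f 51 59 55
f 19 35 46
f 35 23 49
f 46 49 27
f 35 49 46
f 23 58 36
f 58 29 57
f 36 57 22
f 58 57 36
f 29 59 56
f 59 28 52
f 56 52 20
f 59 52 56
f 28 54 53
f 54 25 41
f 53 41 24
f 54 41 53
f 25 40 45
f 40 19 42
f 45 42 26
f 40 42 45
f 21 47 33
f 47 27 48
f 33 48 22
f 47 48 33
f 21 33 31
f 33 22 32
f 31 32 20
f 33 32 31
f 21 31 38
f 31 20 37
f 38 37 24
f 31 37 38
f 21 38 43
f 38 24 44
f 43 44 26
f 38 44 43
f 21 43 47
f 43 26 50
f 47 50 27
f 43 50 47
f 22 48 36
f 48 27 49
f 36 49 23
f 48 49 36
f 20 32 56
f 32 22 57
f 56 57 29
f 32 57 56
f 24 37 53
f 37 20 52
f 53 52 28
f 37 52 53
f 26 44 45
f 44 24 41
f 45 41 25
f 44 41 45
f 27 50 46
f 50 26 42
f 46 42 19
f 50 42 46



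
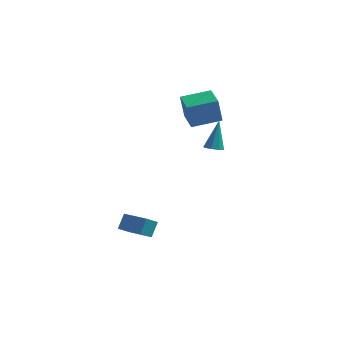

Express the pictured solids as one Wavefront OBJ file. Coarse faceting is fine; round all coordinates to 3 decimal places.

v 1.403 1.672 2.138
v 2.002 1.634 2.126
v 1.497 2.568 3.902
v 1.846 2.023 1.937
v 1.431 2.206 1.866
v 1 2.076 1.954
v 0.805 1.71 2.151
v 0.96 1.321 2.34
v 1.375 1.138 2.411
v 1.807 1.268 2.322
v -2.072 -1.32 -3.612
v -1.892 -0.626 -2.777
v -3.666 -0.324 -4.095
v -3.485 0.37 -3.26
v -1.575 -0.79 -4.16
v -1.394 -0.096 -3.325
v -3.168 0.206 -4.643
v -2.988 0.9 -3.808
v -0.194 2.932 2.938
v -0.422 2.793 4.566
v -0.935 4.339 2.955
v -1.163 4.2 4.584
v 1.423 3.78 3.236
v 1.195 3.641 4.865
v 0.682 5.187 3.254
v 0.454 5.048 4.882
f 2 1 4
f 2 4 3
f 4 1 5
f 4 5 3
f 5 1 6
f 5 6 3
f 6 1 7
f 6 7 3
f 7 1 8
f 7 8 3
f 8 1 9
f 8 9 3
f 9 1 10
f 9 10 3
f 10 1 2
f 10 2 3
f 12 14 11
f 15 12 11
f 11 14 13
f 13 15 11
f 12 18 14
f 16 12 15
f 16 18 12
f 14 18 13
f 17 15 13
f 13 18 17
f 17 16 15
f 18 16 17
f 20 22 19
f 23 20 19
f 19 22 21
f 21 23 19
f 20 26 22
f 24 20 23
f 24 26 20
f 22 26 21
f 25 23 21
f 21 26 25
f 25 24 23
f 26 24 25



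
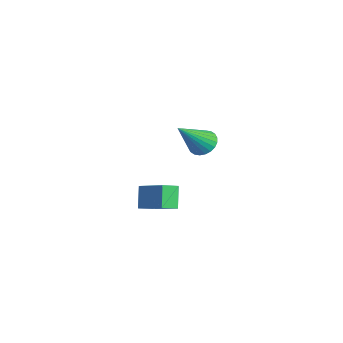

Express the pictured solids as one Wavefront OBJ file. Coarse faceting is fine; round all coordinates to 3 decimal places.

v -4.939 -3.38 -1.052
v -4.653 -4.084 -0.804
v -3.603 -2.598 -0.376
v -3.316 -3.302 -0.128
v -4.364 -3.498 -2.052
v -4.077 -4.202 -1.804
v -3.027 -2.716 -1.376
v -2.741 -3.42 -1.128
v -0.98 -2.07 3.347
v -0.388 -1.853 3.151
v -0.14 -3.19 4.633
v -0.446 -1.683 3.336
v -0.584 -1.572 3.523
v -0.783 -1.537 3.683
v -1.011 -1.584 3.792
v -1.235 -1.704 3.833
v -1.42 -1.88 3.8
v -1.538 -2.085 3.699
v -1.571 -2.288 3.543
v -1.514 -2.458 3.358
v -1.375 -2.569 3.172
v -1.177 -2.604 3.012
v -0.948 -2.557 2.903
v -0.724 -2.437 2.861
v -0.539 -2.261 2.894
v -0.421 -2.055 2.996
f 2 4 1
f 5 2 1
f 1 4 3
f 3 5 1
f 2 8 4
f 6 2 5
f 6 8 2
f 4 8 3
f 7 5 3
f 3 8 7
f 7 6 5
f 8 6 7
f 10 9 12
f 10 12 11
f 12 9 13
f 12 13 11
f 13 9 14
f 13 14 11
f 14 9 15
f 14 15 11
f 15 9 16
f 15 16 11
f 16 9 17
f 16 17 11
f 17 9 18
f 17 18 11
f 18 9 19
f 18 19 11
f 19 9 20
f 19 20 11
f 20 9 21
f 20 21 11
f 21 9 22
f 21 22 11
f 22 9 23
f 22 23 11
f 23 9 24
f 23 24 11
f 24 9 25
f 24 25 11
f 25 9 26
f 25 26 11
f 26 9 10
f 26 10 11



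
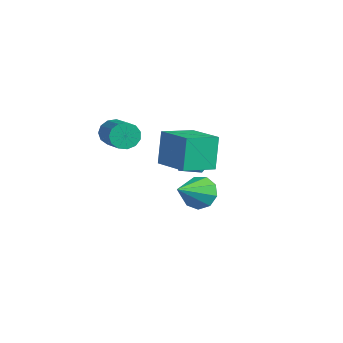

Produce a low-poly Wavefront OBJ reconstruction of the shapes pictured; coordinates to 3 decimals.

v -0.361 1.975 -0.741
v 0.186 1.528 0.066
v -1.506 0.672 -0.686
v -0.959 0.225 0.121
v -1.493 1.142 0.278
v -0.785 1.947 0.244
v -0.535 0.253 -0.864
v 0.173 1.058 -0.898
v 0.078 0.464 -0.01
v -0.513 1.013 0.696
v -0.807 1.187 -1.316
v -1.398 1.736 -0.61
v -2.517 2.796 -4.433
v -1.62 3.196 -4.313
v -1.923 1.104 -3.227
v -2.034 3.403 -3.818
v -2.674 3.326 -3.611
v -3.241 3 -3.788
v -3.469 2.579 -4.267
v -3.252 2.259 -4.823
v -2.691 2.19 -5.196
v -2.049 2.405 -5.212
v -1.626 2.802 -4.863
v -0.159 -1.111 0.334
v -0.621 -0.619 2.013
v -0.092 0.573 -0.14
v -0.554 1.064 1.539
v 1.754 -1.044 0.841
v 1.292 -0.553 2.52
v 1.821 0.639 0.367
v 1.359 1.131 2.046
v -4.539 -0.667 -0.042
v -4.182 -0.331 -0.636
v -2.543 -0.758 0.108
v -2.901 -1.093 0.702
v -4.238 -0.022 -0.337
v -2.599 -0.449 0.408
v -4.389 0.082 0.056
v -2.75 -0.345 0.801
v -4.588 -0.051 0.418
v -2.949 -0.478 1.163
v -4.772 -0.38 0.633
v -3.133 -0.807 1.378
v -4.882 -0.8 0.634
v -3.243 -1.226 1.379
v -4.883 -1.177 0.421
v -3.244 -1.604 1.165
v -4.775 -1.393 0.06
v -3.136 -1.819 0.804
v -4.592 -1.378 -0.333
v -2.953 -1.804 0.411
v -4.393 -1.137 -0.634
v -2.754 -1.563 0.11
v -4.24 -0.747 -0.747
v -2.601 -1.173 -0.003
f 1 12 6
f 1 6 2
f 1 2 8
f 1 8 11
f 1 11 12
f 2 6 10
f 6 12 5
f 12 11 3
f 11 8 7
f 8 2 9
f 4 10 5
f 4 5 3
f 4 3 7
f 4 7 9
f 4 9 10
f 5 10 6
f 3 5 12
f 7 3 11
f 9 7 8
f 10 9 2
f 14 13 16
f 14 16 15
f 16 13 17
f 16 17 15
f 17 13 18
f 17 18 15
f 18 13 19
f 18 19 15
f 19 13 20
f 19 20 15
f 20 13 21
f 20 21 15
f 21 13 22
f 21 22 15
f 22 13 23
f 22 23 15
f 23 13 14
f 23 14 15
f 25 27 24
f 28 25 24
f 24 27 26
f 26 28 24
f 25 31 27
f 29 25 28
f 29 31 25
f 27 31 26
f 30 28 26
f 26 31 30
f 30 29 28
f 31 29 30
f 33 32 36
f 33 36 34
f 34 36 37
f 34 37 35
f 36 32 38
f 36 38 37
f 37 38 39
f 37 39 35
f 38 32 40
f 38 40 39
f 39 40 41
f 39 41 35
f 40 32 42
f 40 42 41
f 41 42 43
f 41 43 35
f 42 32 44
f 42 44 43
f 43 44 45
f 43 45 35
f 44 32 46
f 44 46 45
f 45 46 47
f 45 47 35
f 46 32 48
f 46 48 47
f 47 48 49
f 47 49 35
f 48 32 50
f 48 50 49
f 49 50 51
f 49 51 35
f 50 32 52
f 50 52 51
f 51 52 53
f 51 53 35
f 52 32 54
f 52 54 53
f 53 54 55
f 53 55 35
f 54 32 33
f 54 33 55
f 55 33 34
f 55 34 35



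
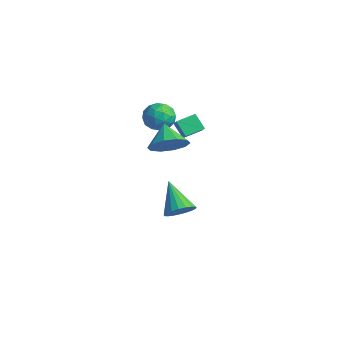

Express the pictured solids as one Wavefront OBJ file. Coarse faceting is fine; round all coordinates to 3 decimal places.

v 0.181 0.81 -3.634
v 0.681 0.414 -3.042
v -1.301 1.01 -2.246
v 0.774 0.788 -2.997
v 0.749 1.165 -3.078
v 0.611 1.473 -3.27
v 0.389 1.649 -3.533
v 0.125 1.659 -3.816
v -0.128 1.5 -4.063
v -0.319 1.205 -4.225
v -0.411 0.832 -4.27
v -0.386 0.454 -4.189
v -0.249 0.147 -3.998
v -0.026 -0.029 -3.734
v 0.237 -0.039 -3.451
v 0.49 0.119 -3.204
v -1.707 2.107 0.398
v -2.394 1.963 1.165
v -1.593 3.159 0.697
v -2.28 3.015 1.464
v -1.06 1.885 0.936
v -1.747 1.741 1.703
v -0.946 2.937 1.235
v -1.633 2.793 2.002
v 2.604 -1.286 3.127
v 3.074 -1.847 3.865
v 1.576 -0.954 4.033
v 3.299 -1.246 3.899
v 3.258 -0.66 3.638
v 2.967 -0.313 3.182
v 2.538 -0.338 2.704
v 2.133 -0.725 2.388
v 1.909 -1.327 2.354
v 1.95 -1.913 2.615
v 2.24 -2.259 3.072
v 2.67 -2.234 3.549
v -1.979 1.129 1.666
v -1.52 1.558 2.331
v -1.9 -0.138 2.429
v -1.441 0.291 3.094
v -2.325 0.482 2.952
v -2.373 1.264 2.481
v -1.047 0.156 2.279
v -1.095 0.938 1.808
v -0.944 0.956 2.71
v -1.733 1.157 3.126
v -1.687 0.263 1.634
v -2.476 0.464 2.05
v -1.756 1.454 1.932
v -1.664 -0.034 2.828
v -2.183 0.078 2.745
v -1.913 0.329 3.135
v -2.258 1.282 2.02
v -1.988 1.534 2.411
v -2.461 0.901 2.775
v -1.432 -0.114 2.349
v -1.162 0.138 2.74
v -1.507 1.091 1.625
v -1.237 1.342 2.015
v -0.959 0.519 1.985
v -1.148 1.353 2.546
v -1.102 0.608 2.994
v -0.87 0.529 2.515
v -0.898 0.989 2.238
v -1.612 1.471 2.79
v -1.566 0.727 3.238
v -2.085 0.839 3.154
v -2.114 1.299 2.877
v -1.273 1.118 3.013
v -1.854 0.693 1.522
v -1.808 -0.051 1.97
v -1.306 0.121 1.883
v -1.335 0.581 1.606
v -2.318 0.812 1.766
v -2.272 0.067 2.214
v -2.522 0.431 2.522
v -2.55 0.891 2.245
v -2.147 0.302 1.747
f 2 1 4
f 2 4 3
f 4 1 5
f 4 5 3
f 5 1 6
f 5 6 3
f 6 1 7
f 6 7 3
f 7 1 8
f 7 8 3
f 8 1 9
f 8 9 3
f 9 1 10
f 9 10 3
f 10 1 11
f 10 11 3
f 11 1 12
f 11 12 3
f 12 1 13
f 12 13 3
f 13 1 14
f 13 14 3
f 14 1 15
f 14 15 3
f 15 1 16
f 15 16 3
f 16 1 2
f 16 2 3
f 18 20 17
f 21 18 17
f 17 20 19
f 19 21 17
f 18 24 20
f 22 18 21
f 22 24 18
f 20 24 19
f 23 21 19
f 19 24 23
f 23 22 21
f 24 22 23
f 26 25 28
f 26 28 27
f 28 25 29
f 28 29 27
f 29 25 30
f 29 30 27
f 30 25 31
f 30 31 27
f 31 25 32
f 31 32 27
f 32 25 33
f 32 33 27
f 33 25 34
f 33 34 27
f 34 25 35
f 34 35 27
f 35 25 36
f 35 36 27
f 36 25 26
f 36 26 27
f 37 74 53
f 74 48 77
f 53 77 42
f 74 77 53
f 37 53 49
f 53 42 54
f 49 54 38
f 53 54 49
f 37 49 58
f 49 38 59
f 58 59 44
f 49 59 58
f 37 58 70
f 58 44 73
f 70 73 47
f 58 73 70
f 37 70 74
f 70 47 78
f 74 78 48
f 70 78 74
f 38 54 65
f 54 42 68
f 65 68 46
f 54 68 65
f 42 77 55
f 77 48 76
f 55 76 41
f 77 76 55
f 48 78 75
f 78 47 71
f 75 71 39
f 78 71 75
f 47 73 72
f 73 44 60
f 72 60 43
f 73 60 72
f 44 59 64
f 59 38 61
f 64 61 45
f 59 61 64
f 40 66 52
f 66 46 67
f 52 67 41
f 66 67 52
f 40 52 50
f 52 41 51
f 50 51 39
f 52 51 50
f 40 50 57
f 50 39 56
f 57 56 43
f 50 56 57
f 40 57 62
f 57 43 63
f 62 63 45
f 57 63 62
f 40 62 66
f 62 45 69
f 66 69 46
f 62 69 66
f 41 67 55
f 67 46 68
f 55 68 42
f 67 68 55
f 39 51 75
f 51 41 76
f 75 76 48
f 51 76 75
f 43 56 72
f 56 39 71
f 72 71 47
f 56 71 72
f 45 63 64
f 63 43 60
f 64 60 44
f 63 60 64
f 46 69 65
f 69 45 61
f 65 61 38
f 69 61 65



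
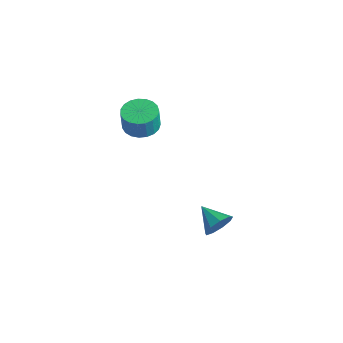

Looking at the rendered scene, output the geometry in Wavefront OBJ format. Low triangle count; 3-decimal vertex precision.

v -2.864 -2.151 2.491
v -2.153 -2.841 2.359
v -2.065 -3 3.656
v -2.776 -2.309 3.789
v -1.93 -2.492 2.386
v -1.842 -2.65 3.684
v -1.868 -2.083 2.432
v -1.78 -2.242 3.729
v -1.978 -1.686 2.488
v -1.89 -1.845 3.785
v -2.242 -1.369 2.545
v -2.154 -1.528 3.842
v -2.613 -1.188 2.592
v -2.525 -1.346 3.889
v -3.028 -1.173 2.622
v -2.94 -1.331 3.919
v -3.414 -1.327 2.629
v -3.326 -1.485 3.927
v -3.705 -1.623 2.613
v -3.617 -1.782 3.91
v -3.851 -2.011 2.575
v -3.763 -2.17 3.873
v -3.826 -2.423 2.523
v -3.738 -2.581 3.821
v -3.635 -2.788 2.466
v -3.547 -2.946 3.763
v -3.31 -3.042 2.413
v -3.222 -3.201 3.71
v -2.909 -3.143 2.373
v -2.821 -3.301 3.671
v -2.499 -3.072 2.354
v -2.411 -3.23 3.651
v 4.328 -2.792 0.091
v 4.605 -2.394 0.813
v 2.972 -2.828 0.629
v 4.434 -1.99 0.411
v 4.214 -1.961 -0.141
v 4.048 -2.321 -0.585
v 4.012 -2.902 -0.712
v 4.125 -3.431 -0.464
v 4.333 -3.661 0.044
v 4.538 -3.485 0.574
v 4.646 -2.984 0.878
f 2 1 5
f 2 5 3
f 3 5 6
f 3 6 4
f 5 1 7
f 5 7 6
f 6 7 8
f 6 8 4
f 7 1 9
f 7 9 8
f 8 9 10
f 8 10 4
f 9 1 11
f 9 11 10
f 10 11 12
f 10 12 4
f 11 1 13
f 11 13 12
f 12 13 14
f 12 14 4
f 13 1 15
f 13 15 14
f 14 15 16
f 14 16 4
f 15 1 17
f 15 17 16
f 16 17 18
f 16 18 4
f 17 1 19
f 17 19 18
f 18 19 20
f 18 20 4
f 19 1 21
f 19 21 20
f 20 21 22
f 20 22 4
f 21 1 23
f 21 23 22
f 22 23 24
f 22 24 4
f 23 1 25
f 23 25 24
f 24 25 26
f 24 26 4
f 25 1 27
f 25 27 26
f 26 27 28
f 26 28 4
f 27 1 29
f 27 29 28
f 28 29 30
f 28 30 4
f 29 1 31
f 29 31 30
f 30 31 32
f 30 32 4
f 31 1 2
f 31 2 32
f 32 2 3
f 32 3 4
f 34 33 36
f 34 36 35
f 36 33 37
f 36 37 35
f 37 33 38
f 37 38 35
f 38 33 39
f 38 39 35
f 39 33 40
f 39 40 35
f 40 33 41
f 40 41 35
f 41 33 42
f 41 42 35
f 42 33 43
f 42 43 35
f 43 33 34
f 43 34 35



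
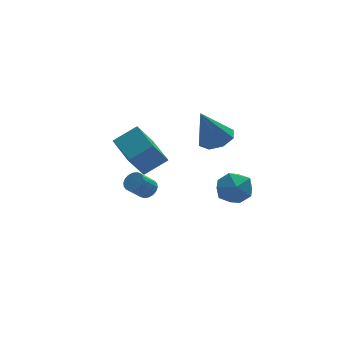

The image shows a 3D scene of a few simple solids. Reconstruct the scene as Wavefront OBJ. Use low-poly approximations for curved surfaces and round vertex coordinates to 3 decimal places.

v 1.717 0.217 -0.39
v 2.77 0.143 -0.148
v 1.73 -1.443 -0.952
v 2.783 -1.517 -0.71
v 2.05 -1.437 0.083
v 2.042 -0.412 0.43
v 2.458 -0.888 -1.53
v 2.45 0.137 -1.183
v 3.228 -0.54 -0.853
v 2.976 -0.879 0.144
v 1.524 -0.421 -1.244
v 1.272 -0.76 -0.247
v -2.183 2.428 0.545
v -0.887 2.395 1.358
v -2.369 4.322 0.918
v -1.074 4.29 1.731
v -1.246 2.81 -0.931
v 0.049 2.778 -0.118
v -1.433 4.705 -0.558
v -0.137 4.672 0.255
v -2.95 -2.706 1.884
v -2.664 -2.364 2.239
v -3.424 -2.592 3.071
v -3.71 -2.934 2.716
v -2.83 -2.206 2.13
v -3.59 -2.434 2.962
v -3.02 -2.147 1.972
v -3.78 -2.375 2.805
v -3.197 -2.199 1.797
v -3.957 -2.427 2.63
v -3.324 -2.352 1.64
v -4.084 -2.58 2.472
v -3.377 -2.574 1.53
v -4.137 -2.802 2.362
v -3.346 -2.823 1.491
v -4.106 -3.051 2.323
v -3.236 -3.048 1.529
v -3.996 -3.276 2.361
v -3.07 -3.206 1.638
v -3.83 -3.434 2.47
v -2.88 -3.265 1.795
v -3.64 -3.493 2.628
v -2.703 -3.213 1.97
v -3.463 -3.441 2.803
v -2.576 -3.06 2.128
v -3.336 -3.288 2.96
v -2.523 -2.838 2.238
v -3.283 -3.066 3.07
v -2.554 -2.589 2.277
v -3.314 -2.817 3.109
v 2.56 2.632 1.072
v 3.214 3.326 1.373
v 1.68 2.588 3.088
v 2.569 3.632 1.098
v 1.918 3.352 0.808
v 1.644 2.651 0.672
v 1.906 1.939 0.771
v 2.552 1.633 1.046
v 3.202 1.913 1.337
v 3.477 2.614 1.472
f 1 12 6
f 1 6 2
f 1 2 8
f 1 8 11
f 1 11 12
f 2 6 10
f 6 12 5
f 12 11 3
f 11 8 7
f 8 2 9
f 4 10 5
f 4 5 3
f 4 3 7
f 4 7 9
f 4 9 10
f 5 10 6
f 3 5 12
f 7 3 11
f 9 7 8
f 10 9 2
f 14 16 13
f 17 14 13
f 13 16 15
f 15 17 13
f 14 20 16
f 18 14 17
f 18 20 14
f 16 20 15
f 19 17 15
f 15 20 19
f 19 18 17
f 20 18 19
f 22 21 25
f 22 25 23
f 23 25 26
f 23 26 24
f 25 21 27
f 25 27 26
f 26 27 28
f 26 28 24
f 27 21 29
f 27 29 28
f 28 29 30
f 28 30 24
f 29 21 31
f 29 31 30
f 30 31 32
f 30 32 24
f 31 21 33
f 31 33 32
f 32 33 34
f 32 34 24
f 33 21 35
f 33 35 34
f 34 35 36
f 34 36 24
f 35 21 37
f 35 37 36
f 36 37 38
f 36 38 24
f 37 21 39
f 37 39 38
f 38 39 40
f 38 40 24
f 39 21 41
f 39 41 40
f 40 41 42
f 40 42 24
f 41 21 43
f 41 43 42
f 42 43 44
f 42 44 24
f 43 21 45
f 43 45 44
f 44 45 46
f 44 46 24
f 45 21 47
f 45 47 46
f 46 47 48
f 46 48 24
f 47 21 49
f 47 49 48
f 48 49 50
f 48 50 24
f 49 21 22
f 49 22 50
f 50 22 23
f 50 23 24
f 52 51 54
f 52 54 53
f 54 51 55
f 54 55 53
f 55 51 56
f 55 56 53
f 56 51 57
f 56 57 53
f 57 51 58
f 57 58 53
f 58 51 59
f 58 59 53
f 59 51 60
f 59 60 53
f 60 51 52
f 60 52 53



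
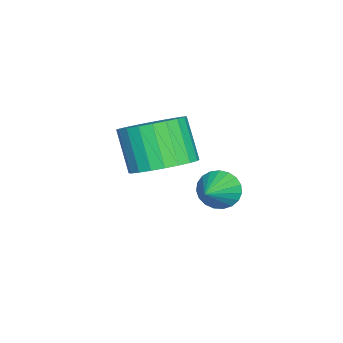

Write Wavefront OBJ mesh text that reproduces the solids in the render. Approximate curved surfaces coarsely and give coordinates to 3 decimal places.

v 1.65 -2.815 -2.21
v 1.934 -2.615 -2.748
v 2.81 -2.905 -1.63
v 1.889 -2.386 -2.621
v 1.802 -2.231 -2.423
v 1.689 -2.176 -2.188
v 1.569 -2.232 -1.957
v 1.463 -2.389 -1.77
v 1.39 -2.62 -1.659
v 1.361 -2.884 -1.643
v 1.383 -3.136 -1.725
v 1.45 -3.333 -1.891
v 1.553 -3.44 -2.113
v 1.672 -3.439 -2.351
v 1.787 -3.33 -2.564
v 1.879 -3.132 -2.717
v 1.931 -2.879 -2.782
v 3.68 -3.739 -0.132
v 4.516 -3.826 0.241
v 3.937 -4.327 1.425
v 3.1 -4.241 1.052
v 4.43 -3.492 0.34
v 3.851 -3.993 1.524
v 4.229 -3.196 0.367
v 3.65 -3.697 1.551
v 3.944 -2.982 0.318
v 3.365 -3.483 1.502
v 3.62 -2.884 0.201
v 3.041 -3.385 1.385
v 3.304 -2.916 0.033
v 2.725 -3.417 1.217
v 3.046 -3.073 -0.16
v 2.467 -3.575 1.024
v 2.884 -3.332 -0.349
v 2.305 -3.833 0.835
v 2.843 -3.653 -0.505
v 2.264 -4.154 0.679
v 2.929 -3.987 -0.604
v 2.35 -4.488 0.58
v 3.13 -4.283 -0.631
v 2.551 -4.784 0.553
v 3.415 -4.497 -0.582
v 2.836 -4.998 0.602
v 3.739 -4.595 -0.465
v 3.16 -5.096 0.719
v 4.055 -4.563 -0.297
v 3.476 -5.064 0.887
v 4.313 -4.405 -0.104
v 3.734 -4.907 1.08
v 4.475 -4.147 0.085
v 3.896 -4.648 1.269
f 2 1 4
f 2 4 3
f 4 1 5
f 4 5 3
f 5 1 6
f 5 6 3
f 6 1 7
f 6 7 3
f 7 1 8
f 7 8 3
f 8 1 9
f 8 9 3
f 9 1 10
f 9 10 3
f 10 1 11
f 10 11 3
f 11 1 12
f 11 12 3
f 12 1 13
f 12 13 3
f 13 1 14
f 13 14 3
f 14 1 15
f 14 15 3
f 15 1 16
f 15 16 3
f 16 1 17
f 16 17 3
f 17 1 2
f 17 2 3
f 19 18 22
f 19 22 20
f 20 22 23
f 20 23 21
f 22 18 24
f 22 24 23
f 23 24 25
f 23 25 21
f 24 18 26
f 24 26 25
f 25 26 27
f 25 27 21
f 26 18 28
f 26 28 27
f 27 28 29
f 27 29 21
f 28 18 30
f 28 30 29
f 29 30 31
f 29 31 21
f 30 18 32
f 30 32 31
f 31 32 33
f 31 33 21
f 32 18 34
f 32 34 33
f 33 34 35
f 33 35 21
f 34 18 36
f 34 36 35
f 35 36 37
f 35 37 21
f 36 18 38
f 36 38 37
f 37 38 39
f 37 39 21
f 38 18 40
f 38 40 39
f 39 40 41
f 39 41 21
f 40 18 42
f 40 42 41
f 41 42 43
f 41 43 21
f 42 18 44
f 42 44 43
f 43 44 45
f 43 45 21
f 44 18 46
f 44 46 45
f 45 46 47
f 45 47 21
f 46 18 48
f 46 48 47
f 47 48 49
f 47 49 21
f 48 18 50
f 48 50 49
f 49 50 51
f 49 51 21
f 50 18 19
f 50 19 51
f 51 19 20
f 51 20 21



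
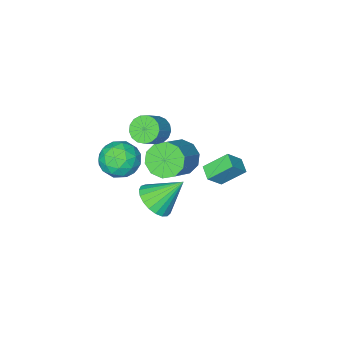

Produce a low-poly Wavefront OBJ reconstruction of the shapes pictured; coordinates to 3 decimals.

v -1.017 -3.118 2.428
v -0.446 -3.355 1.89
v 0.508 -3.02 2.754
v -0.063 -2.782 3.292
v -0.502 -2.976 1.805
v 0.451 -2.641 2.669
v -0.677 -2.629 1.863
v 0.277 -2.294 2.728
v -0.93 -2.395 2.051
v 0.024 -2.059 2.915
v -1.202 -2.326 2.325
v -0.248 -1.99 3.189
v -1.432 -2.438 2.622
v -0.478 -2.102 3.487
v -1.567 -2.706 2.875
v -0.613 -2.371 3.739
v -1.576 -3.068 3.026
v -0.622 -2.733 3.89
v -1.457 -3.442 3.039
v -0.503 -3.107 3.903
v -1.237 -3.741 2.913
v -0.283 -3.406 3.777
v -0.966 -3.898 2.675
v -0.013 -3.563 3.539
v -0.708 -3.876 2.381
v 0.246 -3.54 3.245
v -0.52 -3.68 2.097
v 0.434 -3.344 2.962
v -1.045 1.67 2.851
v -1.997 2.328 3.79
v -0.758 2.405 2.627
v -1.71 3.063 3.565
v -0.25 1.617 3.695
v -1.202 2.275 4.633
v 0.037 2.352 3.47
v -0.915 3.01 4.409
v 0.77 -3.153 0.988
v 1.4 -4.122 1.021
v -0.24 -3.858 -0.421
v 0.39 -4.827 -0.388
v -0.332 -4.578 0.48
v 0.292 -4.142 1.351
v 0.868 -3.838 -0.751
v 1.492 -3.402 0.12
v 1.461 -4.545 -0.054
v 0.719 -5.003 0.706
v 0.441 -2.977 -0.106
v -0.301 -3.435 0.654
v 1.174 -3.576 1.128
v -0.014 -4.404 -0.528
v -0.438 -4.258 -0.018
v -0.068 -4.827 0.001
v 0.522 -3.588 1.322
v 0.893 -4.157 1.341
v -0.126 -4.425 1.023
v 0.267 -3.823 -0.741
v 0.638 -4.392 -0.722
v 1.228 -3.153 0.599
v 1.598 -3.722 0.618
v 1.286 -3.555 -0.423
v 1.58 -4.394 0.516
v 0.986 -4.808 -0.313
v 1.267 -4.227 -0.526
v 1.634 -3.971 -0.014
v 1.144 -4.663 0.963
v 0.55 -5.077 0.134
v 0.126 -4.931 0.645
v 0.492 -4.675 1.156
v 1.18 -4.912 0.331
v 0.61 -2.903 0.466
v 0.016 -3.317 -0.363
v 0.668 -3.305 -0.556
v 1.034 -3.049 -0.045
v 0.174 -3.172 0.913
v -0.42 -3.586 0.084
v -0.474 -4.009 0.614
v -0.107 -3.753 1.126
v -0.02 -3.068 0.269
v -2.788 -3.505 -1.157
v -2.302 -3.046 -2.006
v -0.767 -2.276 -0.712
v -1.252 -2.735 0.137
v -2.736 -2.606 -1.753
v -1.201 -1.836 -0.459
v -3.189 -2.509 -1.272
v -1.654 -1.739 0.021
v -3.489 -2.793 -0.748
v -1.954 -2.023 0.546
v -3.521 -3.349 -0.38
v -1.986 -2.579 0.914
v -3.273 -3.964 -0.308
v -1.738 -3.194 0.986
v -2.839 -4.404 -0.561
v -1.304 -3.634 0.733
v -2.386 -4.501 -1.041
v -0.851 -3.731 0.252
v -2.086 -4.217 -1.566
v -0.551 -3.447 -0.272
v -2.054 -3.661 -1.934
v -0.519 -2.891 -0.64
v 1.34 -0.019 0.64
v 1.876 -0.572 1.368
v 0.2 0.719 2.04
v 2.103 -0.195 1.354
v 2.198 0.213 1.217
v 2.145 0.581 0.98
v 1.953 0.845 0.685
v 1.655 0.96 0.381
v 1.302 0.906 0.122
v 0.956 0.692 -0.047
v 0.676 0.355 -0.097
v 0.511 -0.047 -0.02
v 0.49 -0.443 0.171
v 0.615 -0.766 0.443
v 0.866 -0.96 0.75
v 1.199 -0.991 1.037
v 1.556 -0.854 1.256
f 2 1 5
f 2 5 3
f 3 5 6
f 3 6 4
f 5 1 7
f 5 7 6
f 6 7 8
f 6 8 4
f 7 1 9
f 7 9 8
f 8 9 10
f 8 10 4
f 9 1 11
f 9 11 10
f 10 11 12
f 10 12 4
f 11 1 13
f 11 13 12
f 12 13 14
f 12 14 4
f 13 1 15
f 13 15 14
f 14 15 16
f 14 16 4
f 15 1 17
f 15 17 16
f 16 17 18
f 16 18 4
f 17 1 19
f 17 19 18
f 18 19 20
f 18 20 4
f 19 1 21
f 19 21 20
f 20 21 22
f 20 22 4
f 21 1 23
f 21 23 22
f 22 23 24
f 22 24 4
f 23 1 25
f 23 25 24
f 24 25 26
f 24 26 4
f 25 1 27
f 25 27 26
f 26 27 28
f 26 28 4
f 27 1 2
f 27 2 28
f 28 2 3
f 28 3 4
f 30 32 29
f 33 30 29
f 29 32 31
f 31 33 29
f 30 36 32
f 34 30 33
f 34 36 30
f 32 36 31
f 35 33 31
f 31 36 35
f 35 34 33
f 36 34 35
f 37 74 53
f 74 48 77
f 53 77 42
f 74 77 53
f 37 53 49
f 53 42 54
f 49 54 38
f 53 54 49
f 37 49 58
f 49 38 59
f 58 59 44
f 49 59 58
f 37 58 70
f 58 44 73
f 70 73 47
f 58 73 70
f 37 70 74
f 70 47 78
f 74 78 48
f 70 78 74
f 38 54 65
f 54 42 68
f 65 68 46
f 54 68 65
f 42 77 55
f 77 48 76
f 55 76 41
f 77 76 55
f 48 78 75
f 78 47 71
f 75 71 39
f 78 71 75
f 47 73 72
f 73 44 60
f 72 60 43
f 73 60 72
f 44 59 64
f 59 38 61
f 64 61 45
f 59 61 64
f 40 66 52
f 66 46 67
f 52 67 41
f 66 67 52
f 40 52 50
f 52 41 51
f 50 51 39
f 52 51 50
f 40 50 57
f 50 39 56
f 57 56 43
f 50 56 57
f 40 57 62
f 57 43 63
f 62 63 45
f 57 63 62
f 40 62 66
f 62 45 69
f 66 69 46
f 62 69 66
f 41 67 55
f 67 46 68
f 55 68 42
f 67 68 55
f 39 51 75
f 51 41 76
f 75 76 48
f 51 76 75
f 43 56 72
f 56 39 71
f 72 71 47
f 56 71 72
f 45 63 64
f 63 43 60
f 64 60 44
f 63 60 64
f 46 69 65
f 69 45 61
f 65 61 38
f 69 61 65
f 80 79 83
f 80 83 81
f 81 83 84
f 81 84 82
f 83 79 85
f 83 85 84
f 84 85 86
f 84 86 82
f 85 79 87
f 85 87 86
f 86 87 88
f 86 88 82
f 87 79 89
f 87 89 88
f 88 89 90
f 88 90 82
f 89 79 91
f 89 91 90
f 90 91 92
f 90 92 82
f 91 79 93
f 91 93 92
f 92 93 94
f 92 94 82
f 93 79 95
f 93 95 94
f 94 95 96
f 94 96 82
f 95 79 97
f 95 97 96
f 96 97 98
f 96 98 82
f 97 79 99
f 97 99 98
f 98 99 100
f 98 100 82
f 99 79 80
f 99 80 100
f 100 80 81
f 100 81 82
f 102 101 104
f 102 104 103
f 104 101 105
f 104 105 103
f 105 101 106
f 105 106 103
f 106 101 107
f 106 107 103
f 107 101 108
f 107 108 103
f 108 101 109
f 108 109 103
f 109 101 110
f 109 110 103
f 110 101 111
f 110 111 103
f 111 101 112
f 111 112 103
f 112 101 113
f 112 113 103
f 113 101 114
f 113 114 103
f 114 101 115
f 114 115 103
f 115 101 116
f 115 116 103
f 116 101 117
f 116 117 103
f 117 101 102
f 117 102 103



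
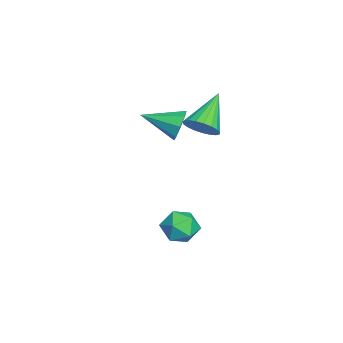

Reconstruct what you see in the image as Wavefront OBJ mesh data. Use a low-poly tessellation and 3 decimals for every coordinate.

v 3.096 -2.045 -1.286
v 3.648 -1.445 -0.92
v 3.872 -3.115 -0.7
v 4.424 -2.515 -0.334
v 3.584 -2.589 -0.038
v 3.104 -1.927 -0.4
v 4.416 -2.633 -1.22
v 3.936 -1.971 -1.582
v 4.464 -1.808 -0.879
v 3.95 -1.781 -0.149
v 3.57 -2.779 -1.471
v 3.056 -2.752 -0.741
v -0.448 -2.709 2.591
v -0.098 -2.932 1.896
v -0.492 -4.391 3.109
v 0.316 -2.806 2.34
v 0.282 -2.623 2.932
v -0.18 -2.491 3.323
v -0.799 -2.486 3.286
v -1.212 -2.612 2.842
v -1.178 -2.795 2.251
v -0.716 -2.928 1.859
v -0.931 -1.884 2.233
v -0.349 -1.725 2.832
v -2.429 -1.276 3.527
v -0.369 -1.414 2.664
v -0.485 -1.185 2.422
v -0.679 -1.077 2.147
v -0.916 -1.108 1.886
v -1.156 -1.273 1.686
v -1.357 -1.544 1.581
v -1.484 -1.874 1.588
v -1.516 -2.205 1.707
v -1.447 -2.481 1.917
v -1.288 -2.654 2.182
v -1.068 -2.693 2.455
v -0.824 -2.593 2.691
v -0.599 -2.37 2.847
v -0.431 -2.063 2.897
f 1 12 6
f 1 6 2
f 1 2 8
f 1 8 11
f 1 11 12
f 2 6 10
f 6 12 5
f 12 11 3
f 11 8 7
f 8 2 9
f 4 10 5
f 4 5 3
f 4 3 7
f 4 7 9
f 4 9 10
f 5 10 6
f 3 5 12
f 7 3 11
f 9 7 8
f 10 9 2
f 14 13 16
f 14 16 15
f 16 13 17
f 16 17 15
f 17 13 18
f 17 18 15
f 18 13 19
f 18 19 15
f 19 13 20
f 19 20 15
f 20 13 21
f 20 21 15
f 21 13 22
f 21 22 15
f 22 13 14
f 22 14 15
f 24 23 26
f 24 26 25
f 26 23 27
f 26 27 25
f 27 23 28
f 27 28 25
f 28 23 29
f 28 29 25
f 29 23 30
f 29 30 25
f 30 23 31
f 30 31 25
f 31 23 32
f 31 32 25
f 32 23 33
f 32 33 25
f 33 23 34
f 33 34 25
f 34 23 35
f 34 35 25
f 35 23 36
f 35 36 25
f 36 23 37
f 36 37 25
f 37 23 38
f 37 38 25
f 38 23 39
f 38 39 25
f 39 23 24
f 39 24 25

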